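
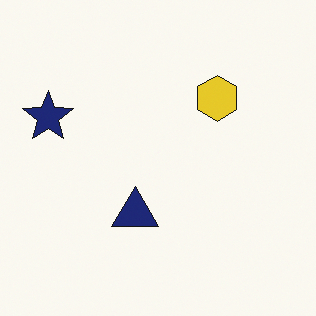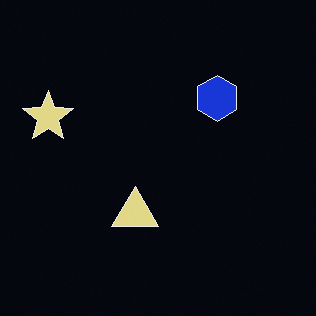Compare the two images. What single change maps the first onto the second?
Color-inverted (negative).

The light background has become dark and every shape's color is its complement — a photographic negative.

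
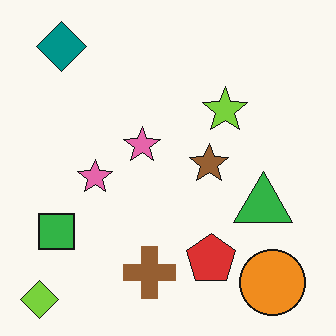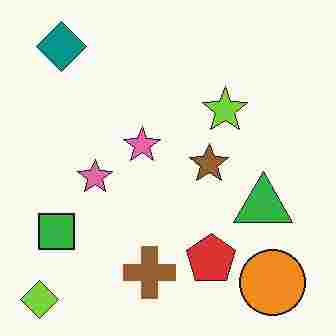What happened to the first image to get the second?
Heavily JPEG-compressed with obvious blocking artifacts.

Blocky 8×8 compression artifacts appear around shape edges and the flat background shows ringing — characteristic JPEG degradation.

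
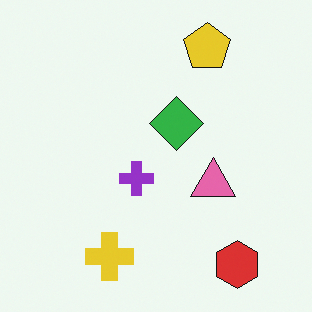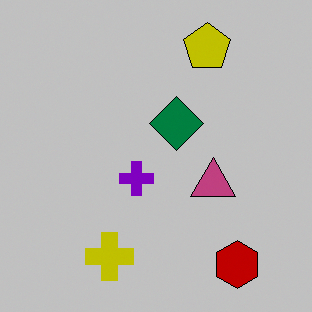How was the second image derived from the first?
Aggressively posterized.

Each flat color has snapped to a coarser quantized level — most visibly, the near-white background has dropped to a flat grey.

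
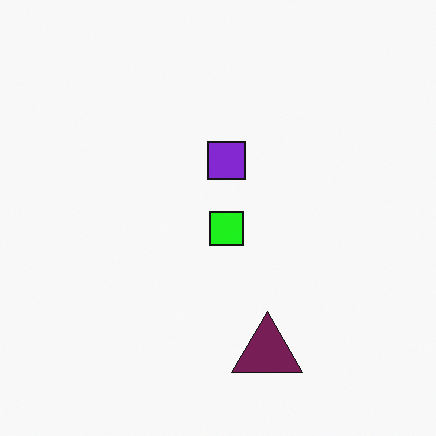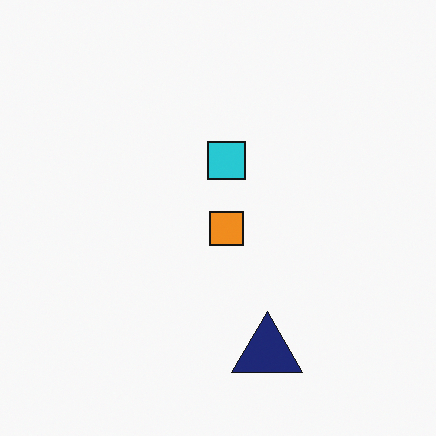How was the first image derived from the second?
The transformation is: hue-shifted noticeably.

Every shape's color has rotated by the same amount around the hue wheel — a uniform hue shift.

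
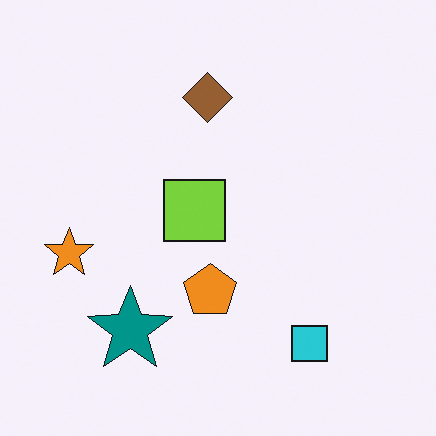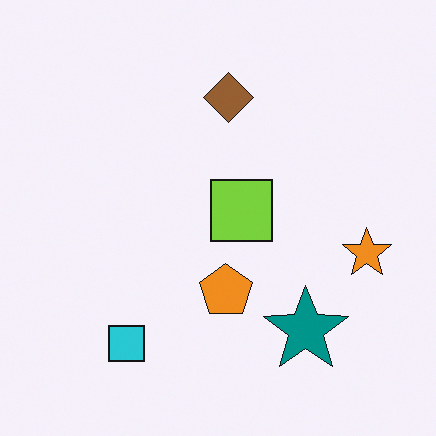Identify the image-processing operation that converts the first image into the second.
Flipped horizontally (left ↔ right).

The orange star is in the left of the first image and the right of the second — shapes on opposite sides of the vertical midline have swapped in a mirror flip.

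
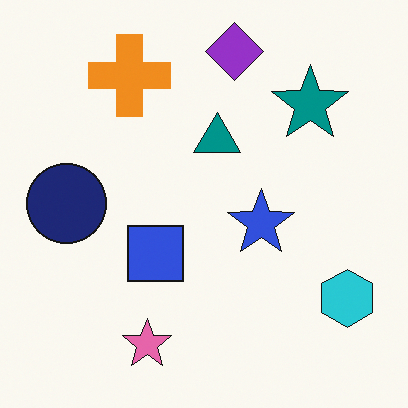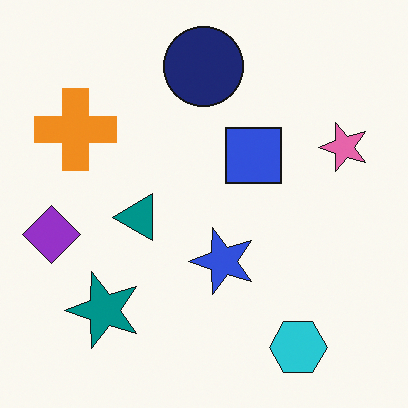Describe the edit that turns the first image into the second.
The transformation is: transposed (reflected across the top-left ↔ bottom-right diagonal).

Shapes have swapped their row and column positions — what was in the top-right is now in the bottom-left — a diagonal reflection.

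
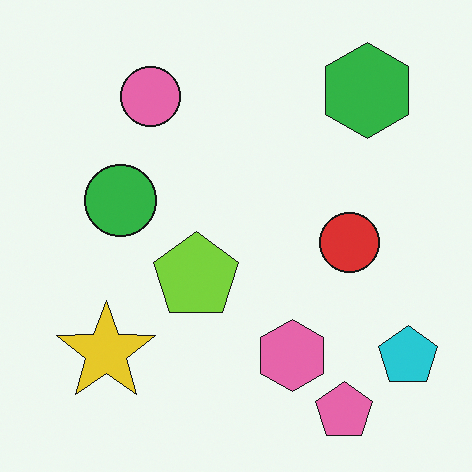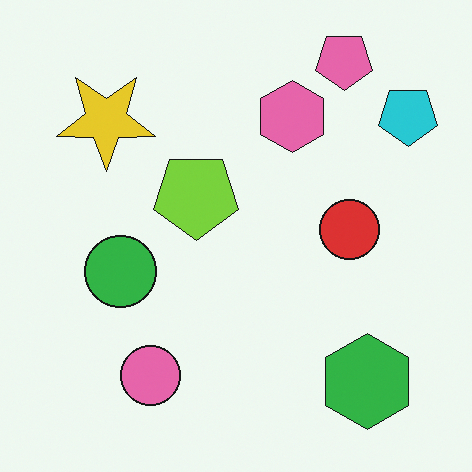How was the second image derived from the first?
This is the original image flipped vertically (top ↔ bottom).

The pink pentagon is in the bottom-right of the first image and the top-right of the second — shapes on opposite sides of the horizontal midline have swapped in a mirror flip.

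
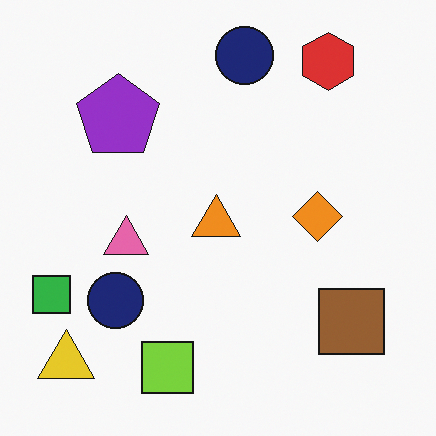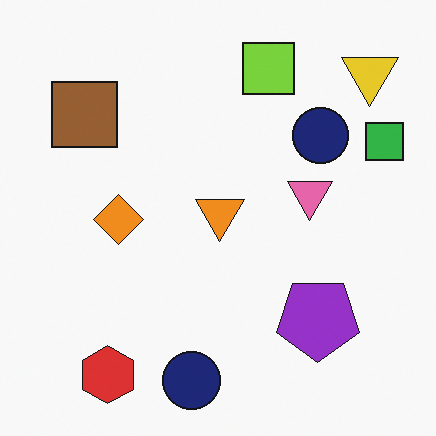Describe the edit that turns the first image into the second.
The second image is the first rotated 180°.

The yellow triangle sits in the bottom-left of the first image and the top-right of the second — consistent with a whole-image 180° rotation.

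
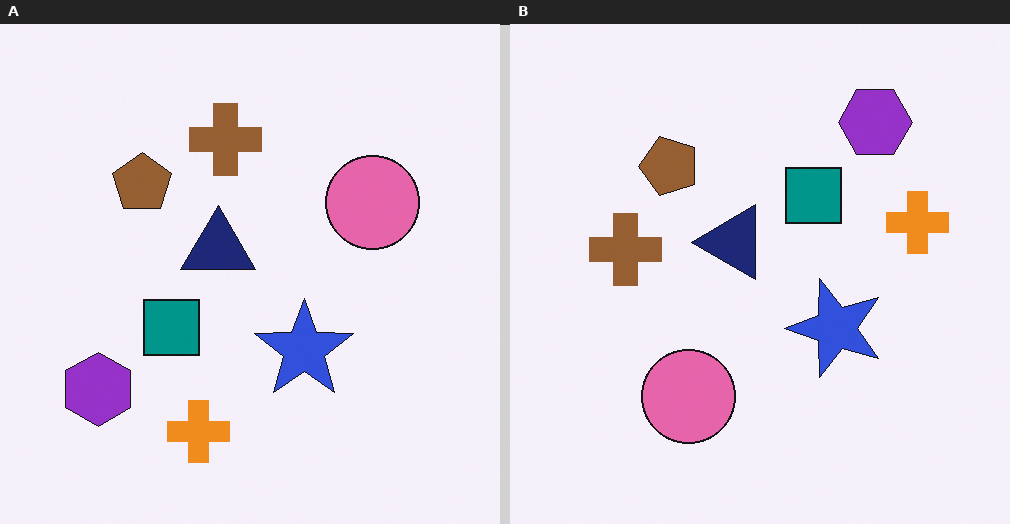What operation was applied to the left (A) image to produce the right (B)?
The image was transposed (reflected across the top-left ↔ bottom-right diagonal).

Shapes have swapped their row and column positions — what was in the top-right is now in the bottom-left — a diagonal reflection.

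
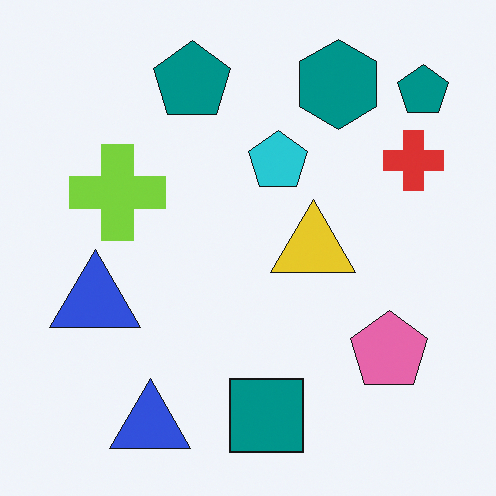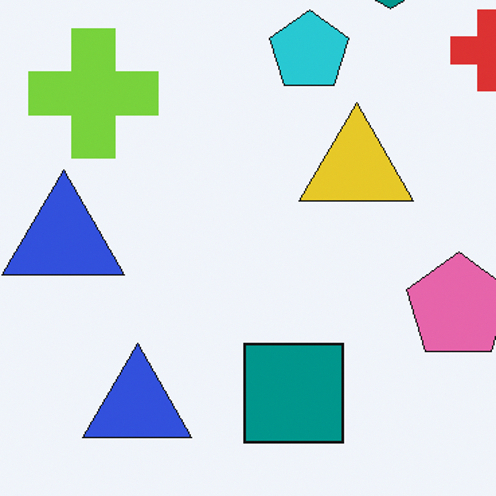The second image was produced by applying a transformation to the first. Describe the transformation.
The image was cropped to a modestly smaller region and rescaled.

The visible shapes are larger and the field of view is narrower; shapes near the original edges may be partly or wholly outside the frame — a crop-and-rescale.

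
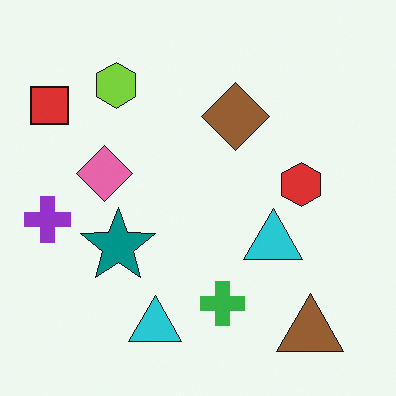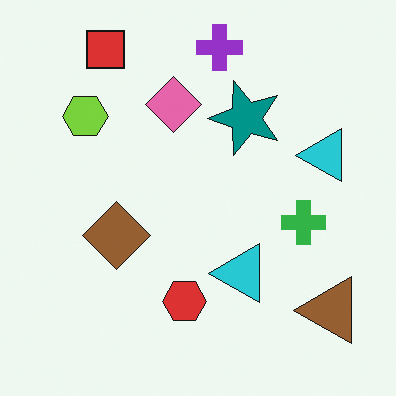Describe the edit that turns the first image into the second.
The second image is the first transposed (reflected across the top-left ↔ bottom-right diagonal).

Shapes have swapped their row and column positions — what was in the top-right is now in the bottom-left — a diagonal reflection.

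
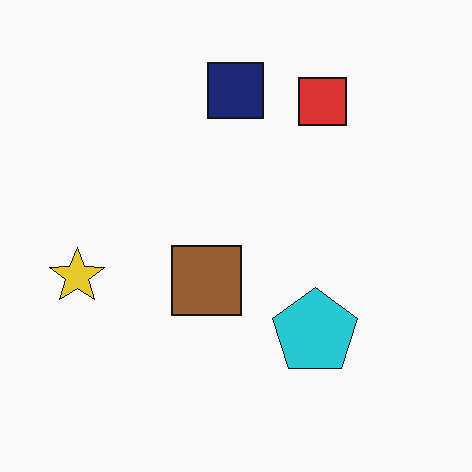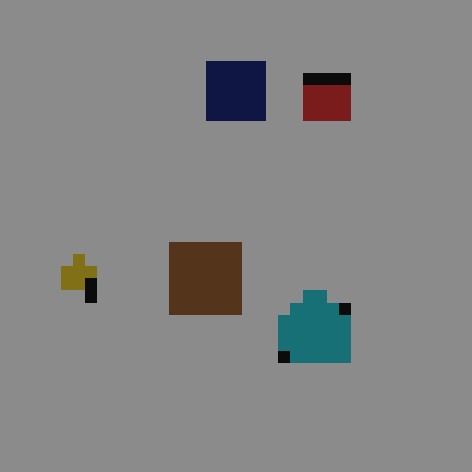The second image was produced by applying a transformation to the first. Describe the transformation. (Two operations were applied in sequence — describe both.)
Coarsely pixelated, then noticeably darkened.

Shapes are reduced to large square blocks; fine edges and outlines are lost — a downscale-then-upscale (mosaic) effect. Every pixel — background and shapes alike — is uniformly darkened.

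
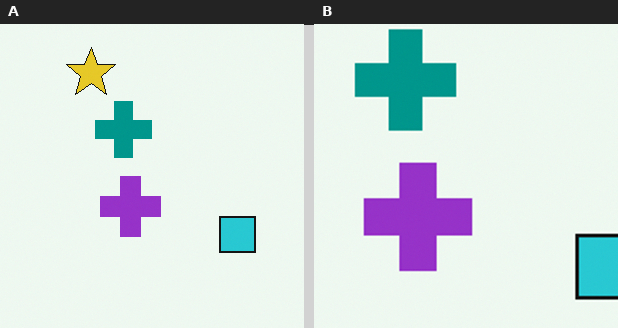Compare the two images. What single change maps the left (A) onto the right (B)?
The right (B) image is the left (A) cropped to a noticeably smaller region and rescaled.

The visible shapes are larger and the field of view is narrower; shapes near the original edges may be partly or wholly outside the frame — a crop-and-rescale.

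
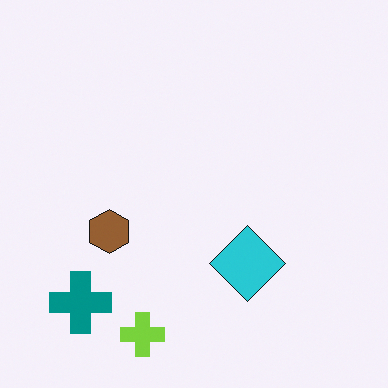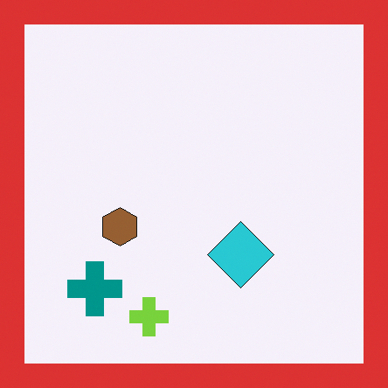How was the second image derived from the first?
The transformation is: framed with a red border.

A solid red frame runs around the edge of the second image, with the content slightly shrunk inside it.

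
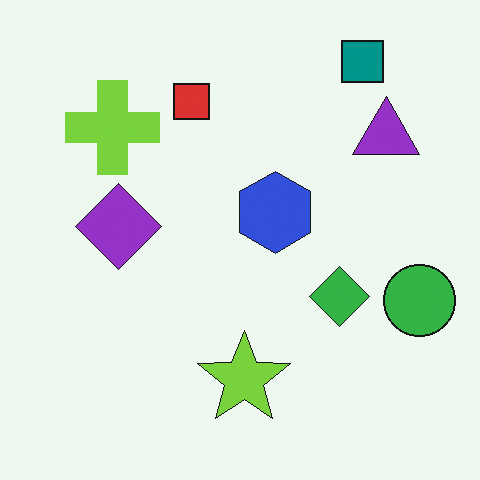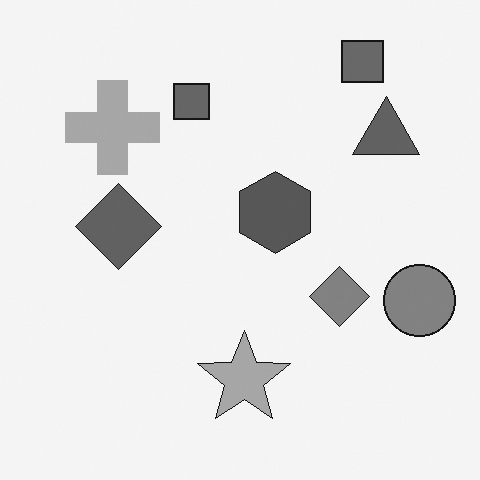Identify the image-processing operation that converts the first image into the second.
The image was converted to grayscale.

All color is removed — every shape is now a shade of grey.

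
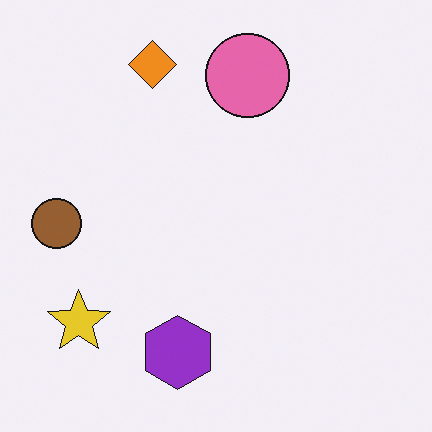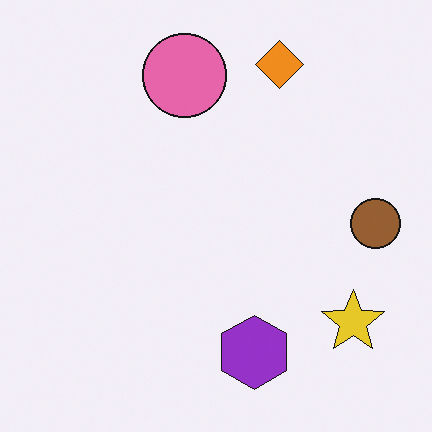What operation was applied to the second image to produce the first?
This is the original image flipped horizontally (left ↔ right).

The brown circle is in the right of the second image and the left of the first — shapes on opposite sides of the vertical midline have swapped in a mirror flip.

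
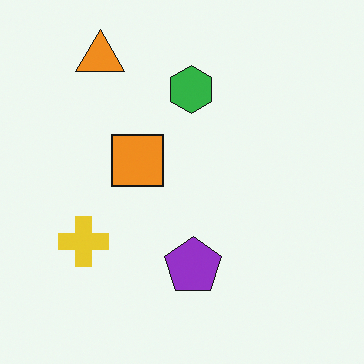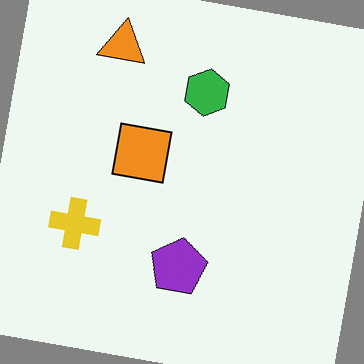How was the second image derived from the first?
The second image is the first rotated clockwise by a small amount.

Every shape is tilted by the same angle and the image corners show triangular fill wedges — a whole-image rotation by a non-right angle.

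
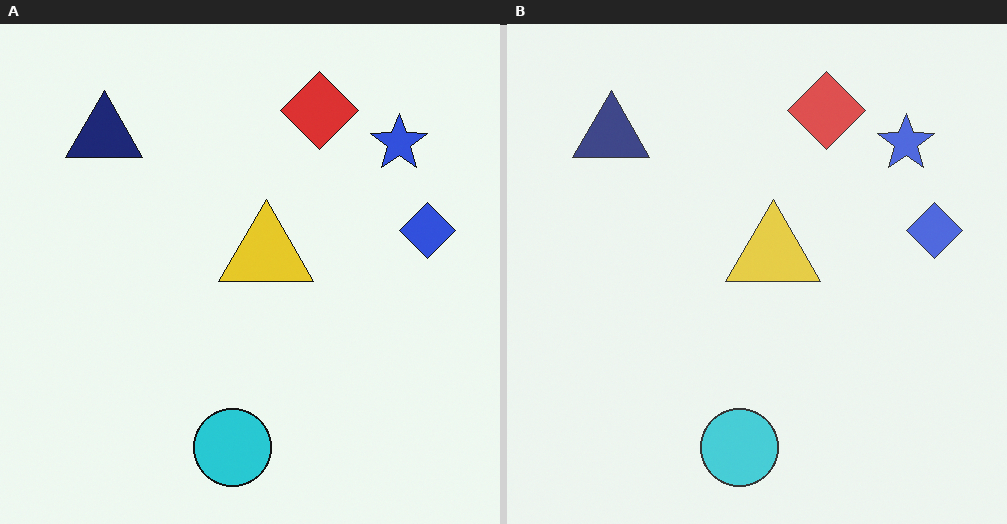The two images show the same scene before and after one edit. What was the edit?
Given slightly reduced contrast.

Tones are pushed toward mid-grey across the whole image — a global contrast change.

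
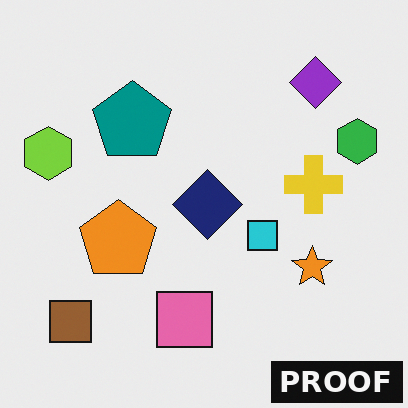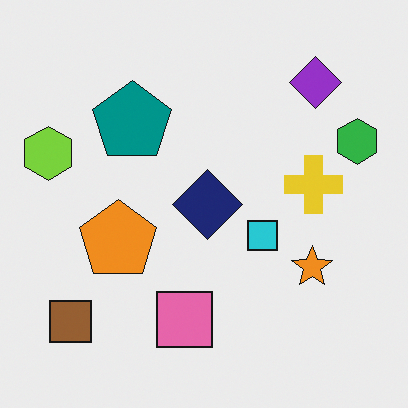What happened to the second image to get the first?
The transformation is: watermarked with the text "PROOF" in the lower-right corner.

A dark label reading "PROOF" appears in the lower-right corner.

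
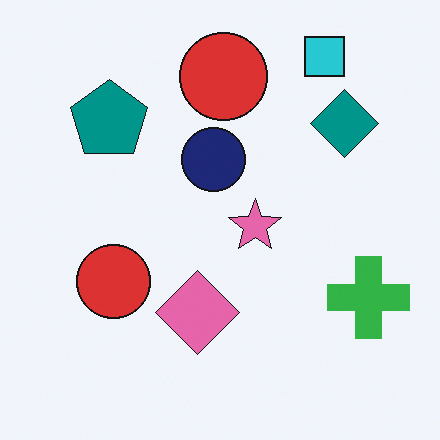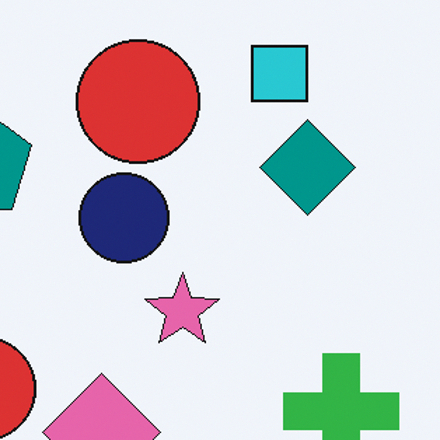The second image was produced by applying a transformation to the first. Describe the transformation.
This is the original image cropped slightly and scaled back up.

The visible shapes are larger and the field of view is narrower; shapes near the original edges may be partly or wholly outside the frame — a crop-and-rescale.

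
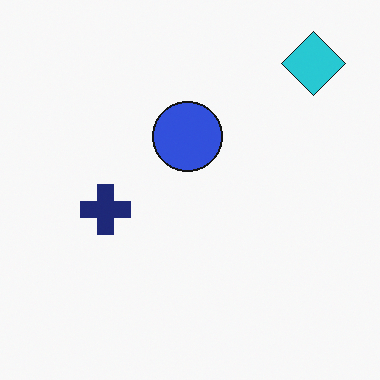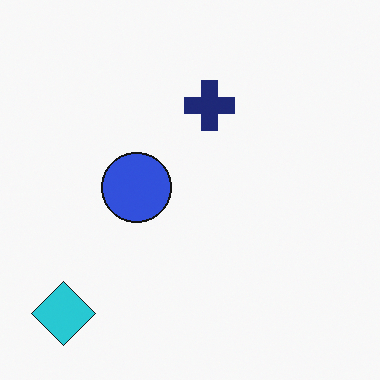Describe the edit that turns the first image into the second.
Transposed (reflected across the top-left ↔ bottom-right diagonal).

Shapes have swapped their row and column positions — what was in the top-right is now in the bottom-left — a diagonal reflection.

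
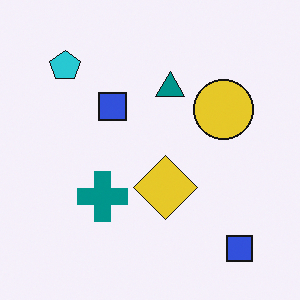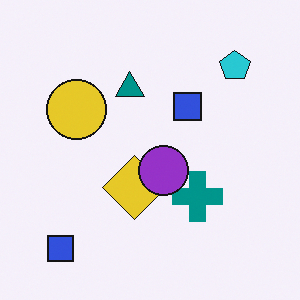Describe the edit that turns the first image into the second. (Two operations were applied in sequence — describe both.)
The image was flipped horizontally (left ↔ right), then overlaid with an additional purple circle.

The cyan pentagon is in the top-left of the first image and the top-right of the second — shapes on opposite sides of the vertical midline have swapped in a mirror flip. A purple circle appears in the second image that is absent from the first.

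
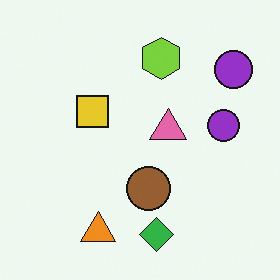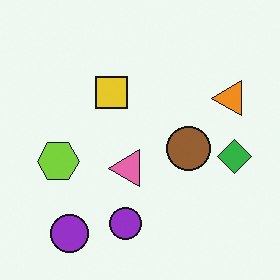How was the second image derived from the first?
Transposed (reflected across the top-left ↔ bottom-right diagonal).

Shapes have swapped their row and column positions — what was in the top-right is now in the bottom-left — a diagonal reflection.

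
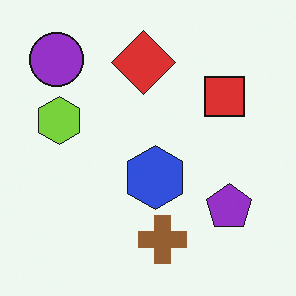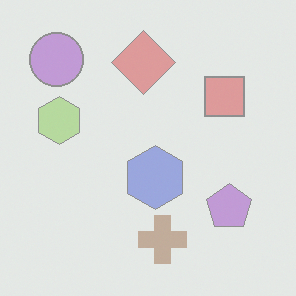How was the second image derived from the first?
Given much lower contrast.

Tones are pushed toward mid-grey across the whole image — a global contrast change.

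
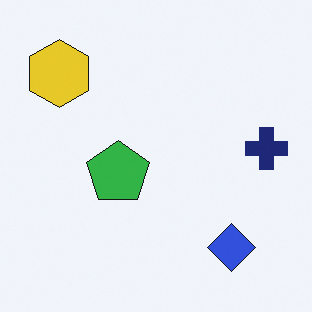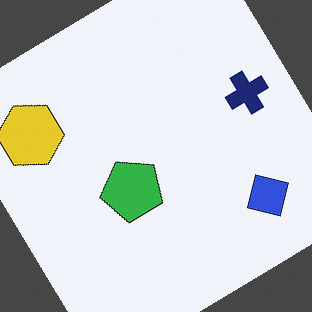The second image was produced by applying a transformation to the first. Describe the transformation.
Rotated counter-clockwise by a large amount — several tens of degrees.

Every shape is tilted by the same angle and the image corners show triangular fill wedges — a whole-image rotation by a non-right angle.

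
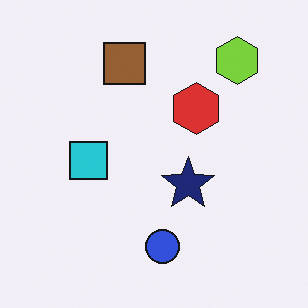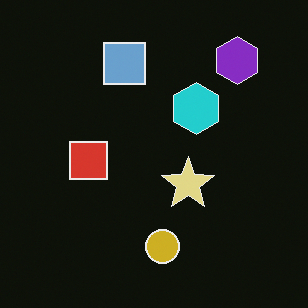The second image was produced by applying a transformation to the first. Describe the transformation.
The second image is the first color-inverted (negative).

The light background has become dark and every shape's color is its complement — a photographic negative.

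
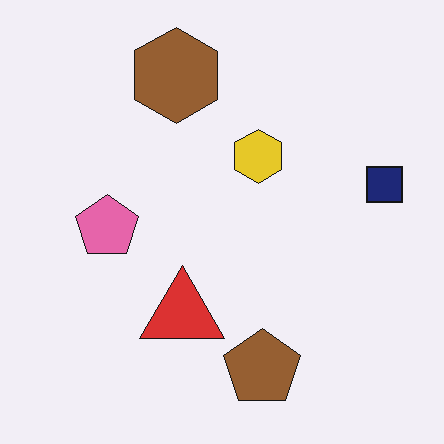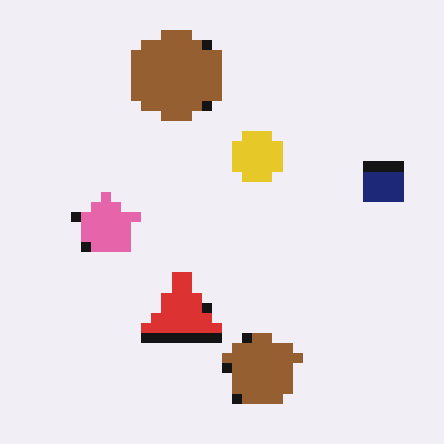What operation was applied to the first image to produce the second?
Heavily pixelated into large blocks.

Shapes are reduced to large square blocks; fine edges and outlines are lost — a downscale-then-upscale (mosaic) effect.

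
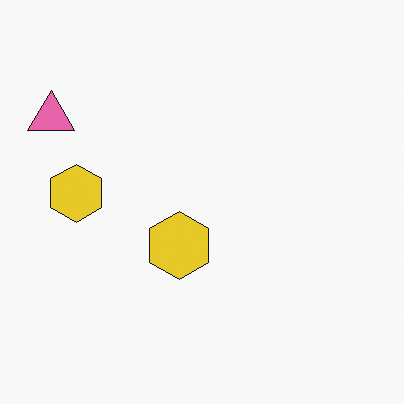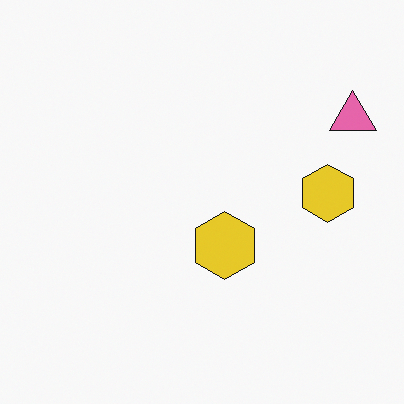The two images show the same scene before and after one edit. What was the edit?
The image was flipped horizontally (left ↔ right).

The pink triangle is in the top-left of the first image and the top-right of the second — shapes on opposite sides of the vertical midline have swapped in a mirror flip.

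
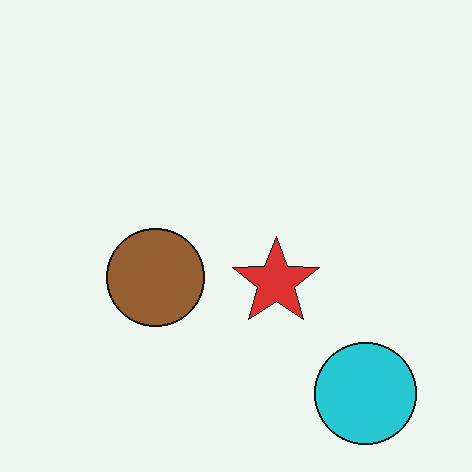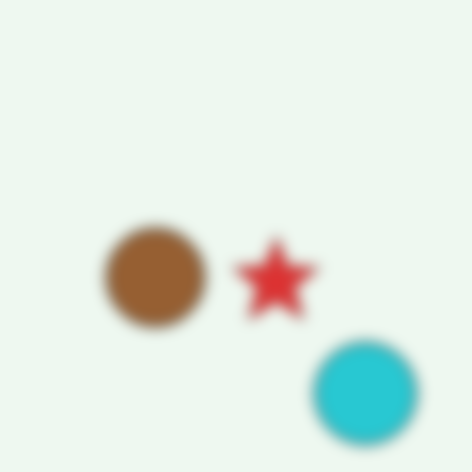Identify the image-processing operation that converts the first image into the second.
Heavily blurred.

Shape edges and outlines are uniformly softened across the whole image.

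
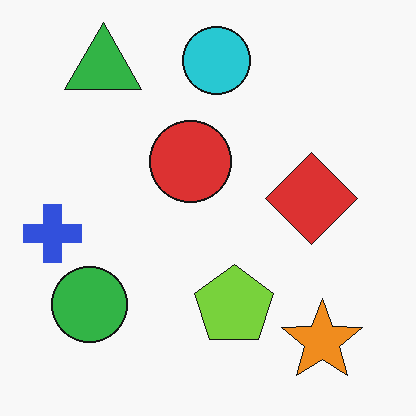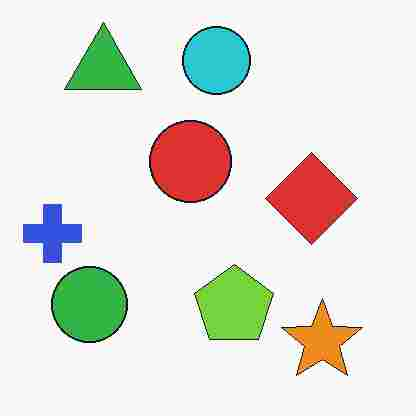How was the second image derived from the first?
This is the original image degraded with heavy JPEG compression.

Blocky 8×8 compression artifacts appear around shape edges and the flat background shows ringing — characteristic JPEG degradation.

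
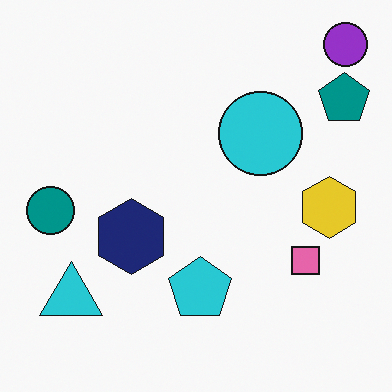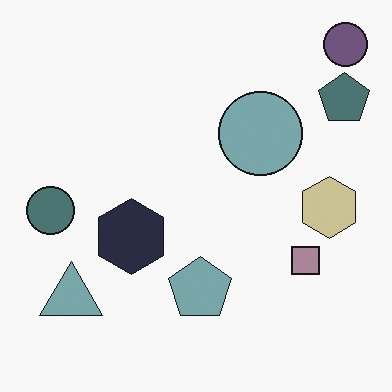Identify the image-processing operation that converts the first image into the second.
This is the original image heavily desaturated.

All colors are more muted and greyish — a global saturation change.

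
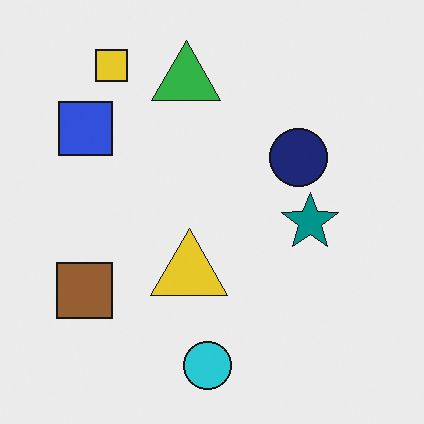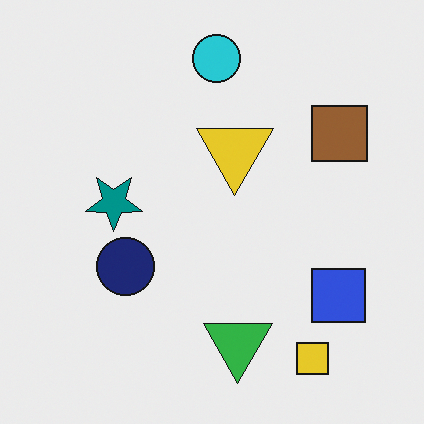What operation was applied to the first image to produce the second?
Rotated 180°.

The yellow square sits in the top-left of the first image and the bottom-right of the second — consistent with a whole-image 180° rotation.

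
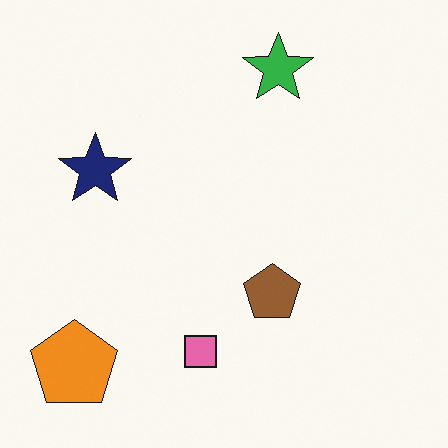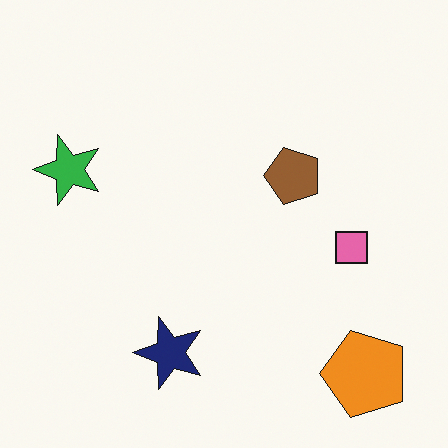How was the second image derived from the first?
Rotated 90° counter-clockwise.

The orange pentagon sits in the bottom-left of the first image and the bottom-right of the second — consistent with a whole-image 90° counter-clockwise rotation.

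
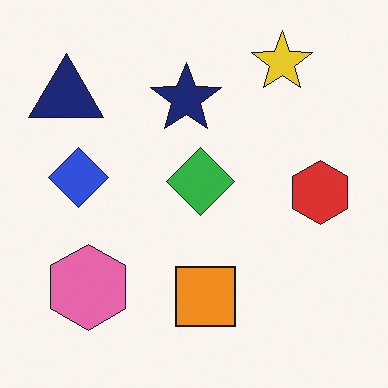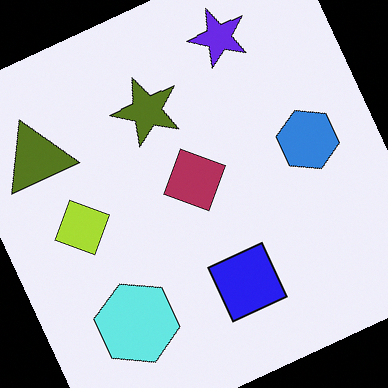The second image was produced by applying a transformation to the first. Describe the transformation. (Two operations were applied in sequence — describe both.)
The image was hue-shifted through roughly half the color wheel, then rotated counter-clockwise by a moderate amount.

Every shape's color has rotated by the same amount around the hue wheel — a uniform hue shift. Every shape is tilted by the same angle and the image corners show triangular fill wedges — a whole-image rotation by a non-right angle.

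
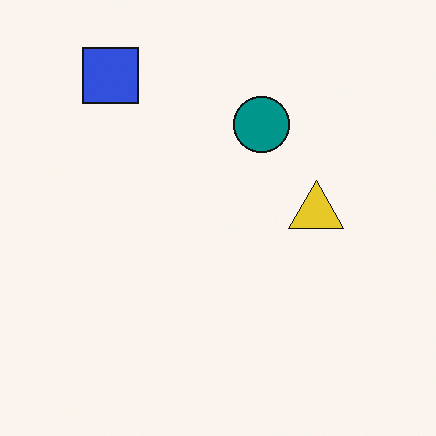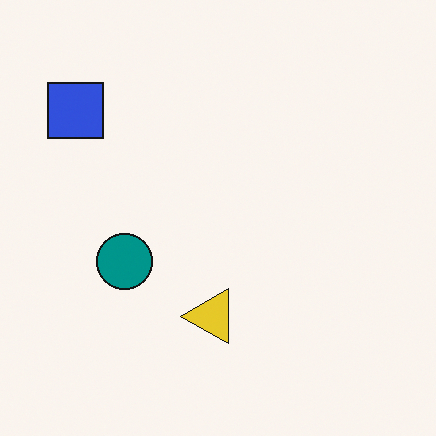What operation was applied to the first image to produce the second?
Transposed (reflected across the top-left ↔ bottom-right diagonal).

Shapes have swapped their row and column positions — what was in the top-right is now in the bottom-left — a diagonal reflection.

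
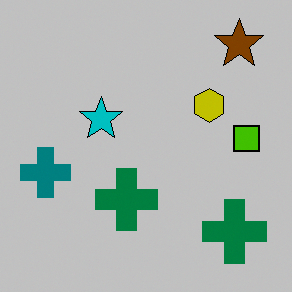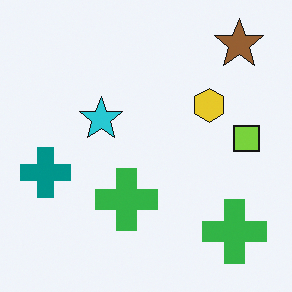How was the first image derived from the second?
The first image is the second aggressively posterized.

Each flat color has snapped to a coarser quantized level — most visibly, the near-white background has dropped to a flat grey.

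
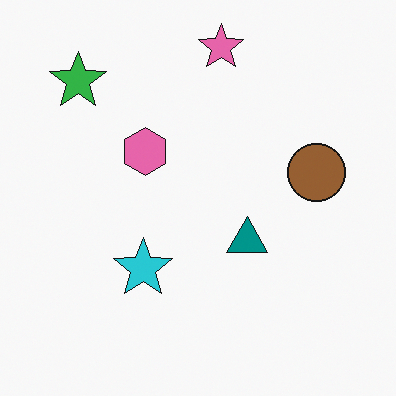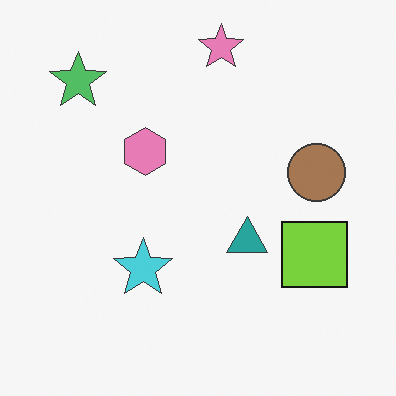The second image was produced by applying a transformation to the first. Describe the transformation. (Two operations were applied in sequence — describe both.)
The image was given slightly reduced contrast, then overlaid with an additional lime square.

Tones are pushed toward mid-grey across the whole image — a global contrast change. A lime square appears in the second image that is absent from the first.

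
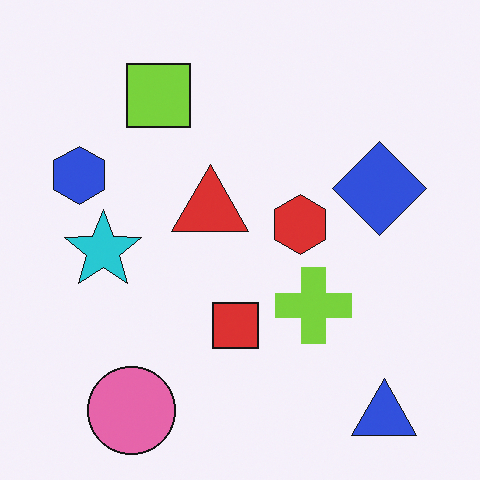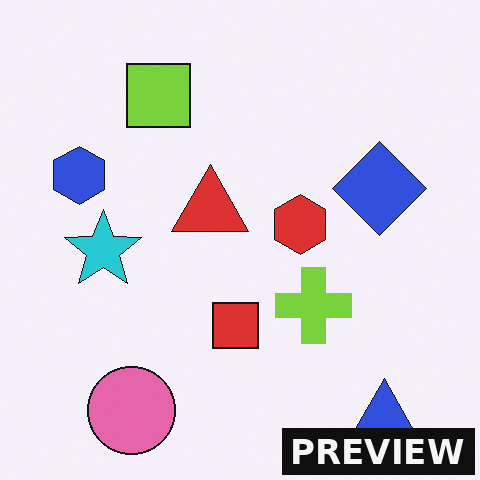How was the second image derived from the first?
The transformation is: watermarked with the text "PREVIEW" in the lower-right corner.

A dark label reading "PREVIEW" appears in the lower-right corner.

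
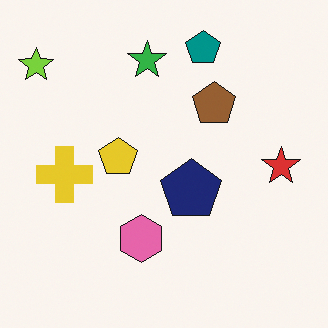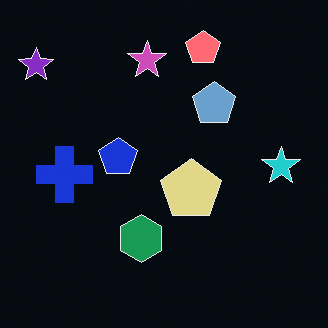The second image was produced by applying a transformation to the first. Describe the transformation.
It was color-inverted (negative).

The light background has become dark and every shape's color is its complement — a photographic negative.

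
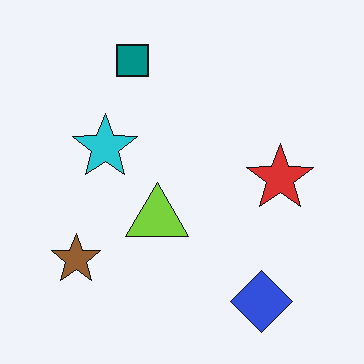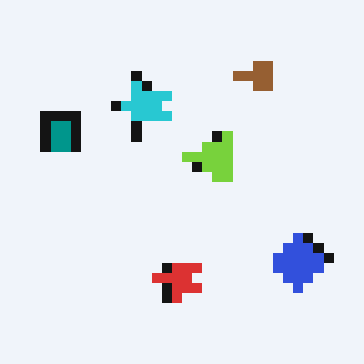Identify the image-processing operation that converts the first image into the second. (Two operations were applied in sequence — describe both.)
Heavily pixelated into large blocks, then transposed (reflected across the top-left ↔ bottom-right diagonal).

Shapes are reduced to large square blocks; fine edges and outlines are lost — a downscale-then-upscale (mosaic) effect. Shapes have swapped their row and column positions — what was in the top-right is now in the bottom-left — a diagonal reflection.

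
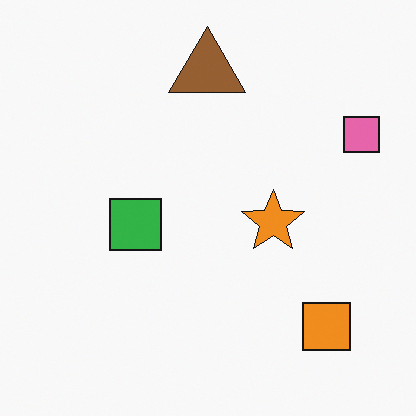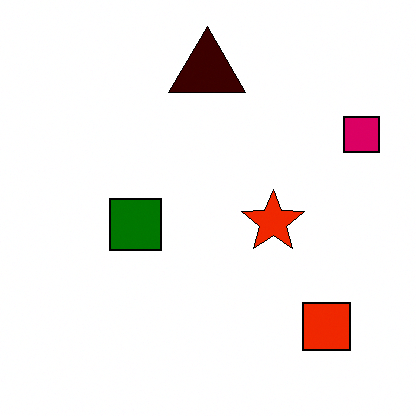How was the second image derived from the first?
It was boosted in contrast.

Tones are pushed away from mid-grey across the whole image — a global contrast change.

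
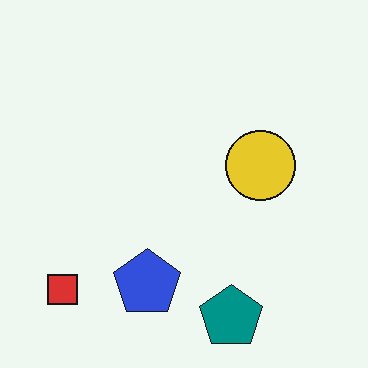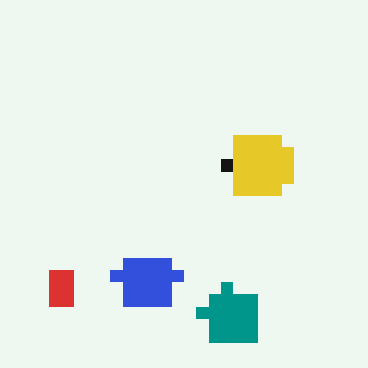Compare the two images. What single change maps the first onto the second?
It was coarsely pixelated.

Shapes are reduced to large square blocks; fine edges and outlines are lost — a downscale-then-upscale (mosaic) effect.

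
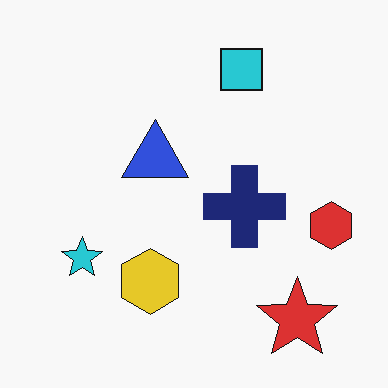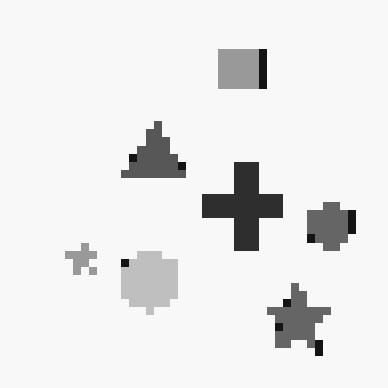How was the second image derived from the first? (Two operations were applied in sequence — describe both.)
It was converted to grayscale, then pixelated into visible square blocks.

All color is removed — every shape is now a shade of grey. Shapes are reduced to large square blocks; fine edges and outlines are lost — a downscale-then-upscale (mosaic) effect.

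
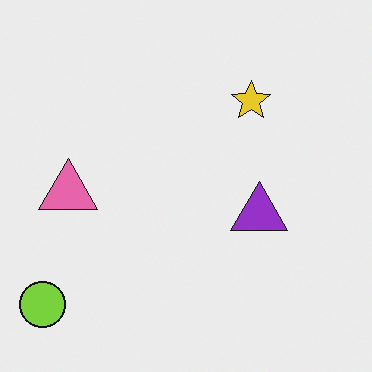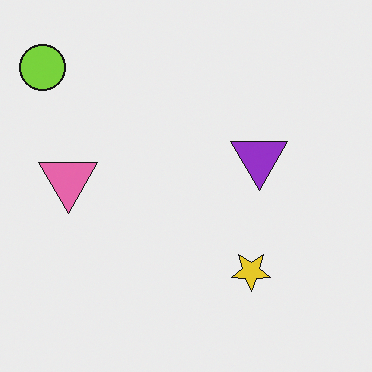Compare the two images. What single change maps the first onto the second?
The second image is the first flipped vertically (top ↔ bottom).

The lime circle is in the bottom-left of the first image and the top-left of the second — shapes on opposite sides of the horizontal midline have swapped in a mirror flip.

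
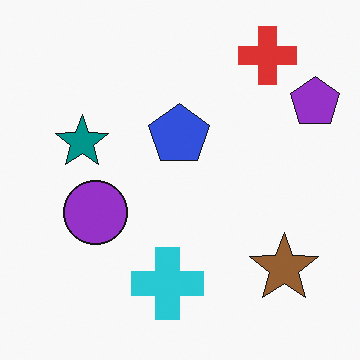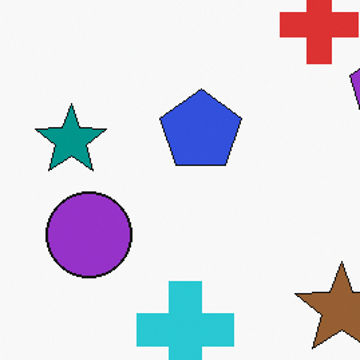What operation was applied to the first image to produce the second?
The image was cropped to a modestly smaller region and rescaled.

The visible shapes are larger and the field of view is narrower; shapes near the original edges may be partly or wholly outside the frame — a crop-and-rescale.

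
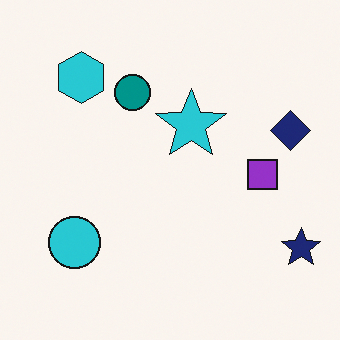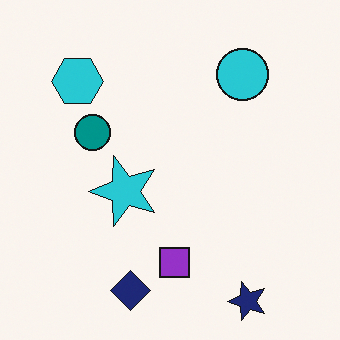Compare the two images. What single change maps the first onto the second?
It was transposed (reflected across the top-left ↔ bottom-right diagonal).

Shapes have swapped their row and column positions — what was in the top-right is now in the bottom-left — a diagonal reflection.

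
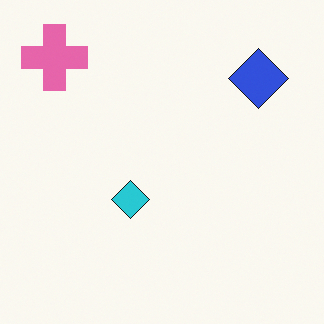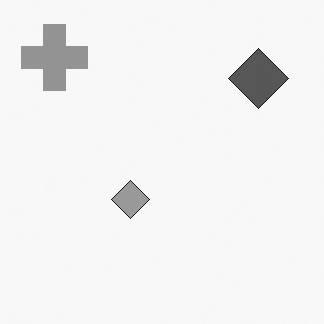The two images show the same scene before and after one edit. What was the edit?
Converted to grayscale.

All color is removed — every shape is now a shade of grey.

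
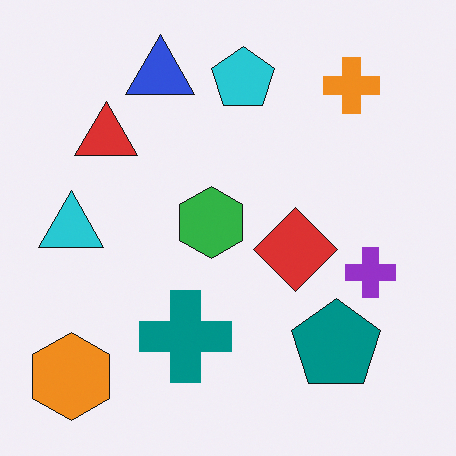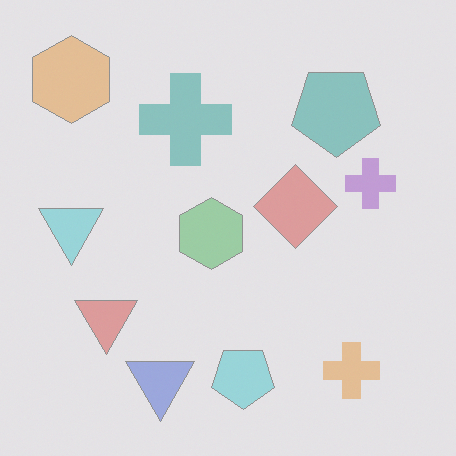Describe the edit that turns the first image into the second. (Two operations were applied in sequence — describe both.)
Flipped vertically (top ↔ bottom), then washed out (contrast reduced).

The blue triangle is in the top of the first image and the bottom of the second — shapes on opposite sides of the horizontal midline have swapped in a mirror flip. Tones are pushed toward mid-grey across the whole image — a global contrast change.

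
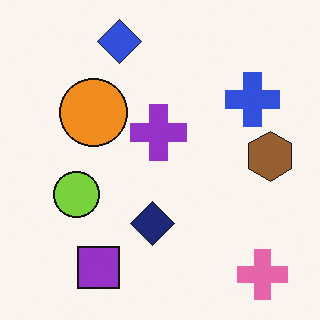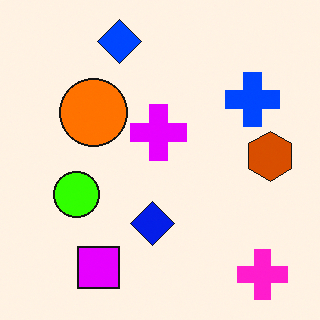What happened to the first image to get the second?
Made much more vivid (saturation change).

All colors are more vivid — a global saturation change.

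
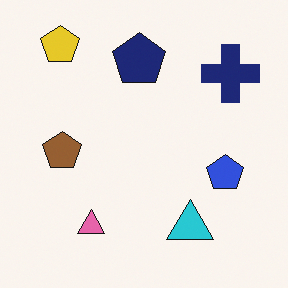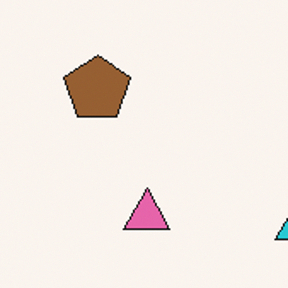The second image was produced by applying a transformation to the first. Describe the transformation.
It was cropped to a noticeably smaller region and rescaled.

The visible shapes are larger and the field of view is narrower; shapes near the original edges may be partly or wholly outside the frame — a crop-and-rescale.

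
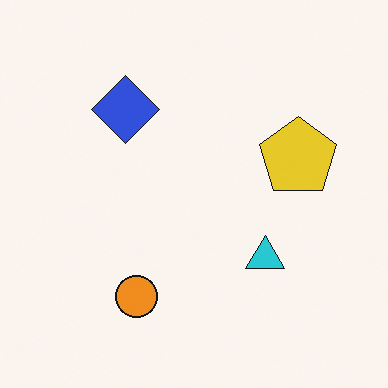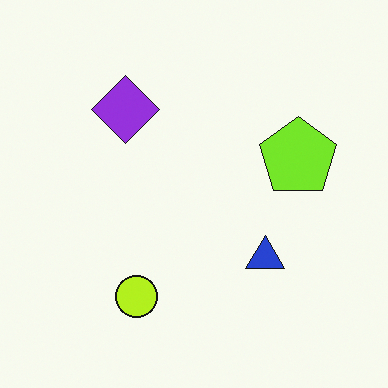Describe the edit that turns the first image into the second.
It was hue-shifted slightly.

Every shape's color has rotated by the same amount around the hue wheel — a uniform hue shift.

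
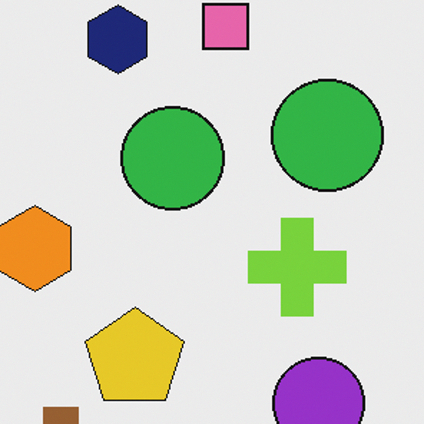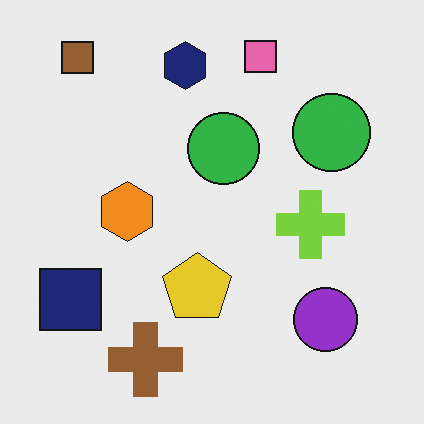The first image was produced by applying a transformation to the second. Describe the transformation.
The image was cropped slightly and scaled back up.

The visible shapes are larger and the field of view is narrower; shapes near the original edges may be partly or wholly outside the frame — a crop-and-rescale.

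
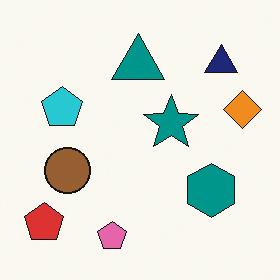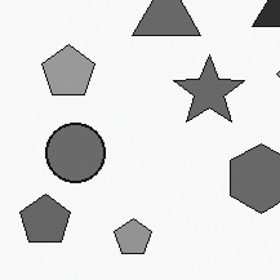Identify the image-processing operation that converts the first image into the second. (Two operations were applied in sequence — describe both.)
The second image is the first converted to grayscale, then cropped slightly and scaled back up.

All color is removed — every shape is now a shade of grey. The visible shapes are larger and the field of view is narrower; shapes near the original edges may be partly or wholly outside the frame — a crop-and-rescale.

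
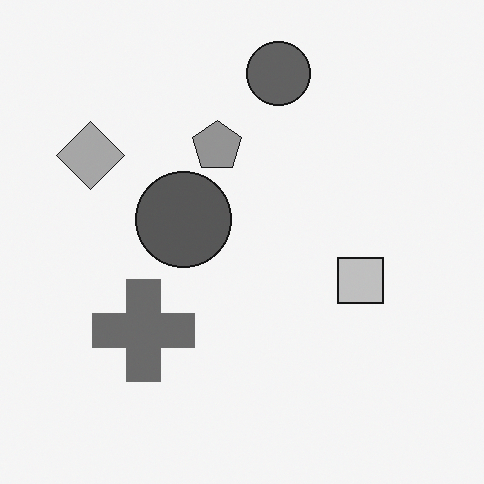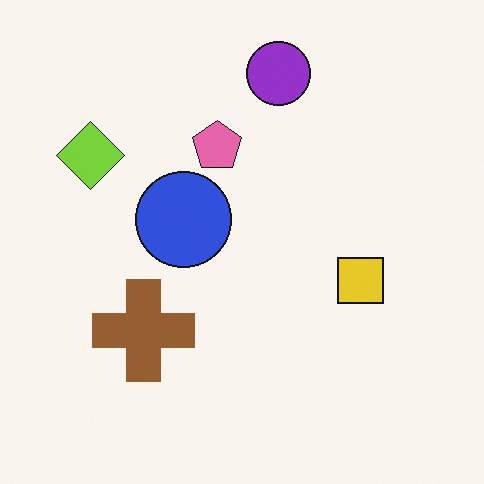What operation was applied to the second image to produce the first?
This is the original image converted to grayscale.

All color is removed — every shape is now a shade of grey.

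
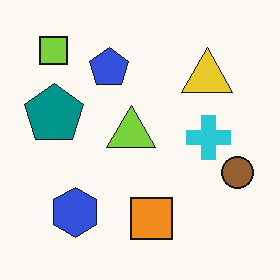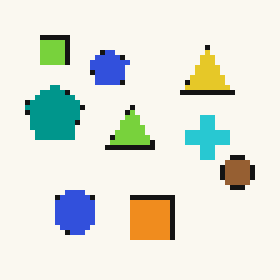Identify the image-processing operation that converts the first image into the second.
The image was mildly pixelated.

Shapes are reduced to large square blocks; fine edges and outlines are lost — a downscale-then-upscale (mosaic) effect.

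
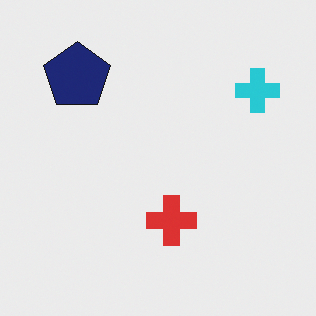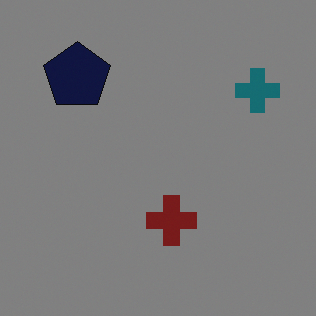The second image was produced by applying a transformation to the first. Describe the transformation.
It was darkened a lot.

Every pixel — background and shapes alike — is uniformly darkened.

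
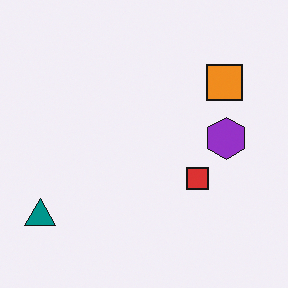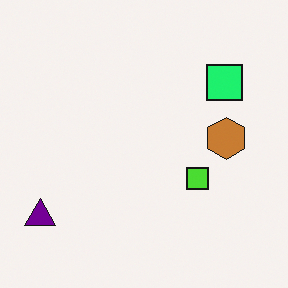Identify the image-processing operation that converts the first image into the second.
The transformation is: hue-shifted by a moderate amount.

Every shape's color has rotated by the same amount around the hue wheel — a uniform hue shift.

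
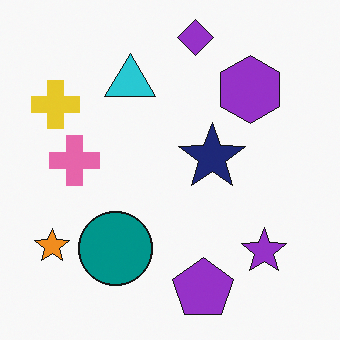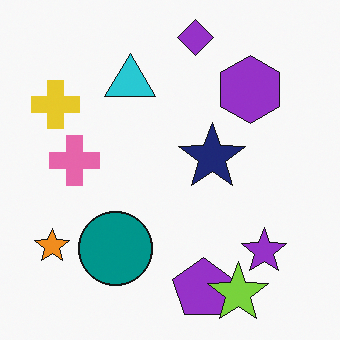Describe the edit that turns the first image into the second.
The second image is the first overlaid with an additional lime star.

A lime star appears in the second image that is absent from the first.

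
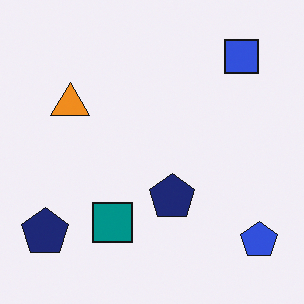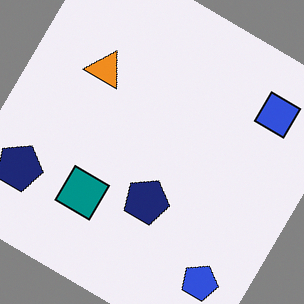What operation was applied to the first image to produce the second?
It was rotated clockwise by a large amount — several tens of degrees.

Every shape is tilted by the same angle and the image corners show triangular fill wedges — a whole-image rotation by a non-right angle.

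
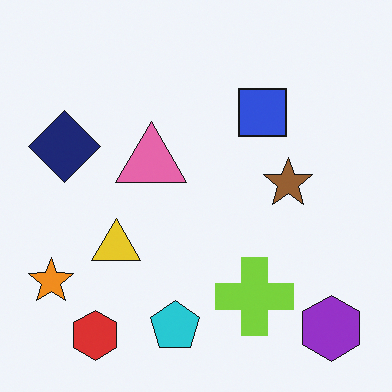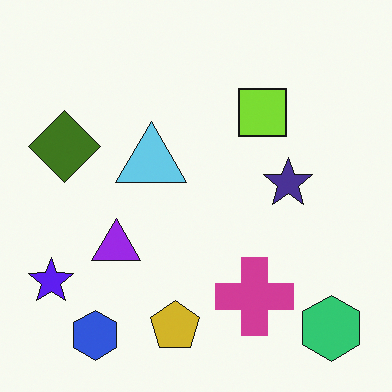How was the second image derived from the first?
It was hue-shifted through roughly half the color wheel.

Every shape's color has rotated by the same amount around the hue wheel — a uniform hue shift.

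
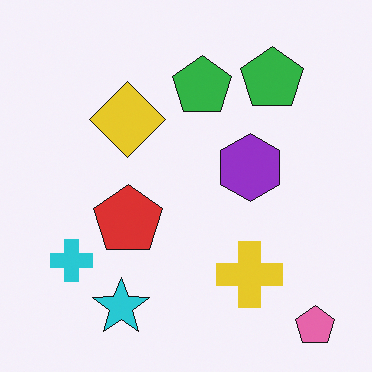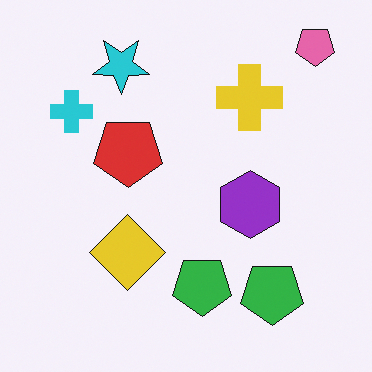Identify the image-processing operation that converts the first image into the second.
This is the original image flipped vertically (top ↔ bottom).

The pink pentagon is in the bottom-right of the first image and the top-right of the second — shapes on opposite sides of the horizontal midline have swapped in a mirror flip.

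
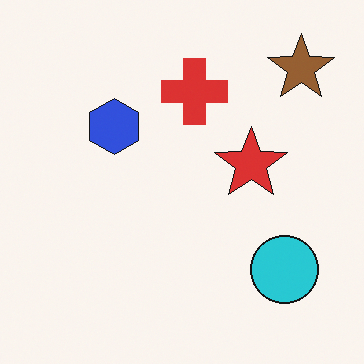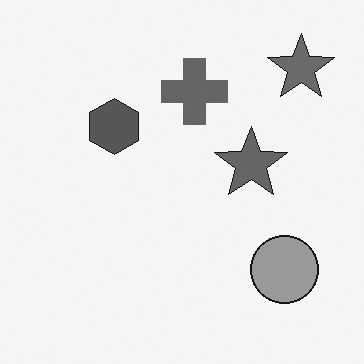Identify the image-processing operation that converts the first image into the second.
The transformation is: converted to grayscale.

All color is removed — every shape is now a shade of grey.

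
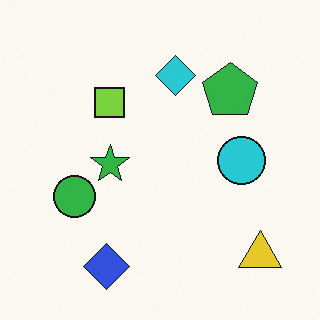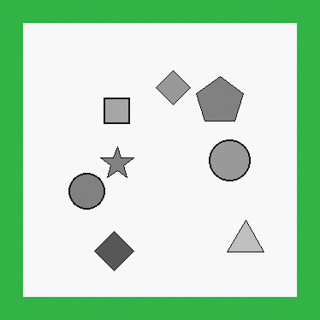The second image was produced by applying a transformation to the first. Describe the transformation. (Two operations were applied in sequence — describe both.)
This is the original image converted to grayscale, then framed with a green border.

All color is removed — every shape is now a shade of grey. A solid green frame runs around the edge of the second image, with the content slightly shrunk inside it.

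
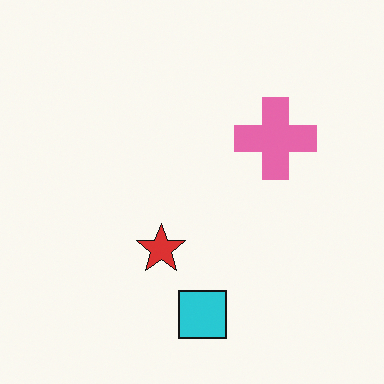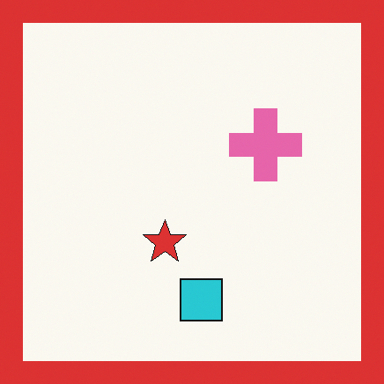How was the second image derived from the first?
Framed with a red border.

A solid red frame runs around the edge of the second image, with the content slightly shrunk inside it.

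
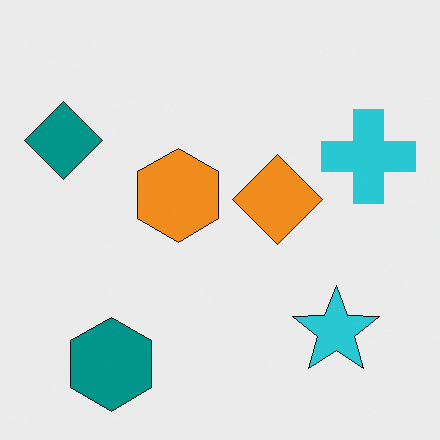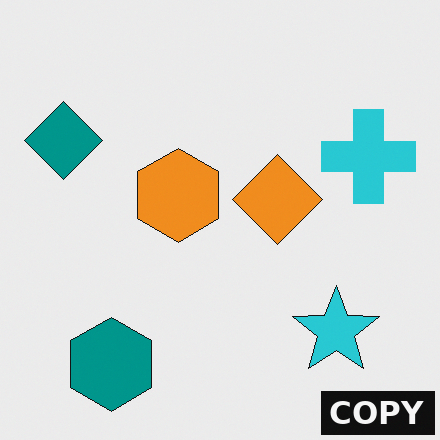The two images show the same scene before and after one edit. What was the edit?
It was watermarked with the text "COPY" in the lower-right corner.

A dark label reading "COPY" appears in the lower-right corner.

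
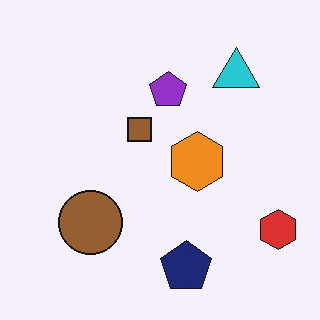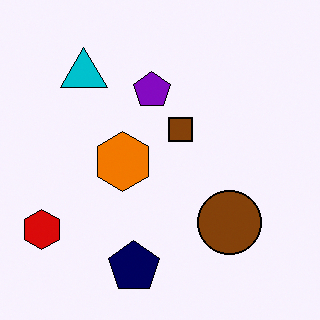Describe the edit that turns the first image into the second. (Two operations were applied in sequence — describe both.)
The transformation is: given slightly increased contrast, then flipped horizontally (left ↔ right).

Tones are pushed away from mid-grey across the whole image — a global contrast change. The red hexagon is in the bottom-right of the first image and the bottom-left of the second — shapes on opposite sides of the vertical midline have swapped in a mirror flip.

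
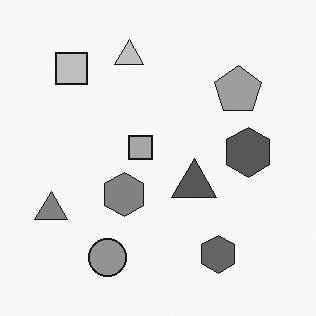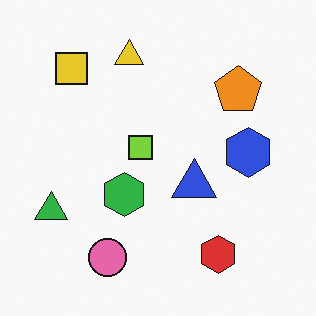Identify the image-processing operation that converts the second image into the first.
The image was converted to grayscale.

All color is removed — every shape is now a shade of grey.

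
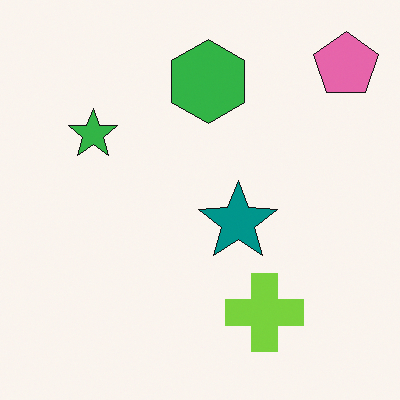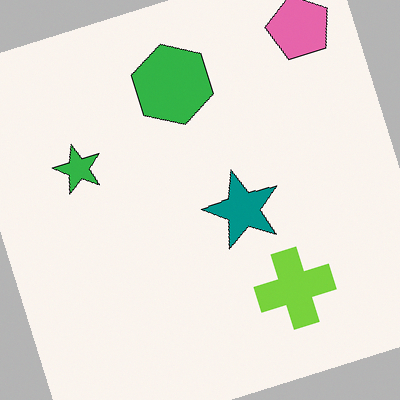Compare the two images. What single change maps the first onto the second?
It was rotated counter-clockwise by a clearly visible amount.

Every shape is tilted by the same angle and the image corners show triangular fill wedges — a whole-image rotation by a non-right angle.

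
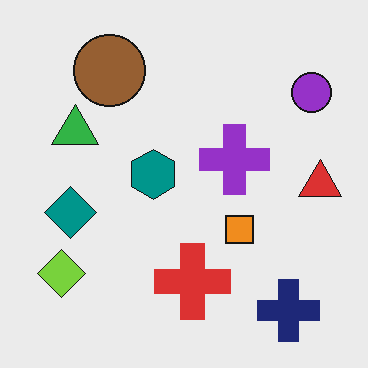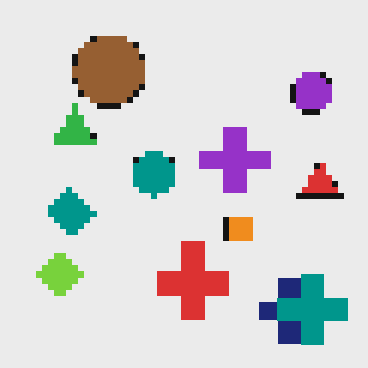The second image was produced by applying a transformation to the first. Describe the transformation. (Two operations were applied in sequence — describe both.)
It was pixelated into visible square blocks, then overlaid with an additional teal cross.

Shapes are reduced to large square blocks; fine edges and outlines are lost — a downscale-then-upscale (mosaic) effect. A teal cross appears in the second image that is absent from the first.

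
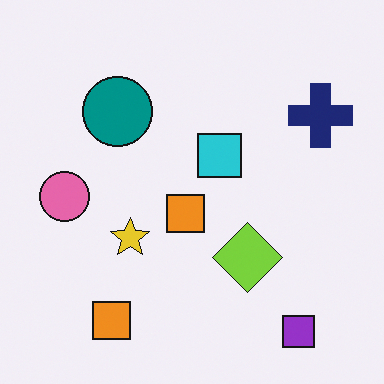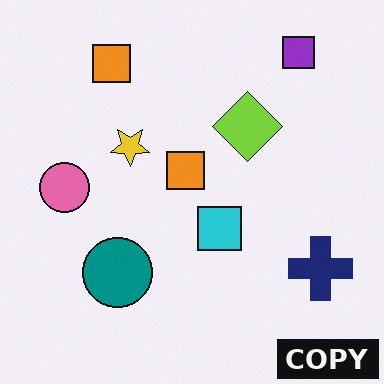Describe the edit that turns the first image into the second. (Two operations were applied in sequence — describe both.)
It was flipped vertically (top ↔ bottom), then watermarked with the text "COPY" in the lower-right corner.

The purple square is in the bottom-right of the first image and the top-right of the second — shapes on opposite sides of the horizontal midline have swapped in a mirror flip. A dark label reading "COPY" appears in the lower-right corner.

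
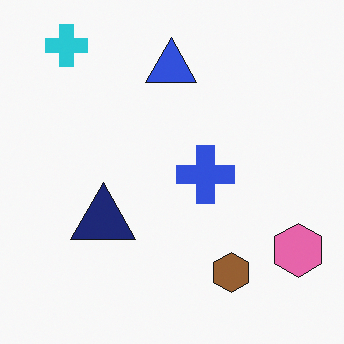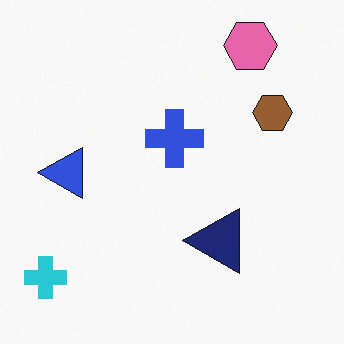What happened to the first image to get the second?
The transformation is: rotated 90° counter-clockwise.

The cyan cross sits in the top-left of the first image and the bottom-left of the second — consistent with a whole-image 90° counter-clockwise rotation.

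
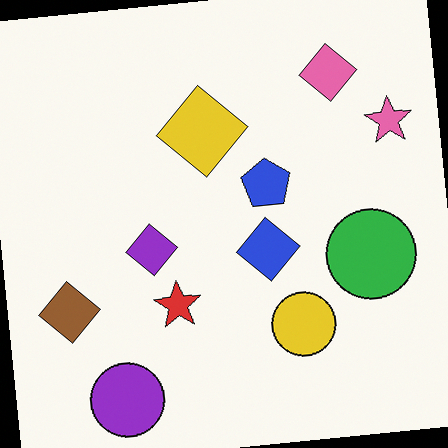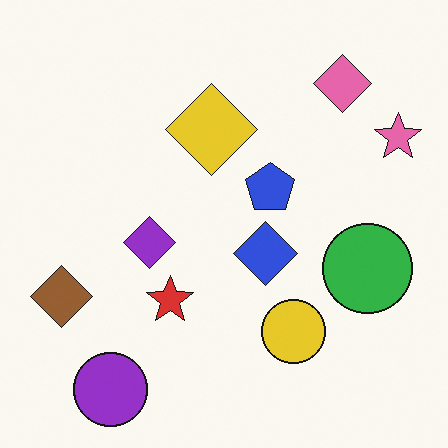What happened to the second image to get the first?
The first image is the second rotated counter-clockwise by a small amount.

Every shape is tilted by the same angle and the image corners show triangular fill wedges — a whole-image rotation by a non-right angle.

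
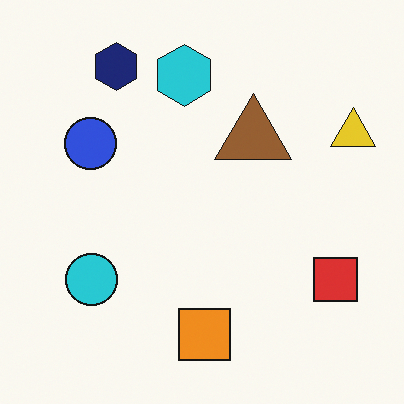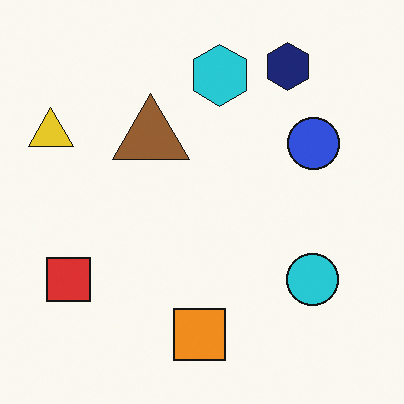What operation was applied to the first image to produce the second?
The image was flipped horizontally (left ↔ right).

The yellow triangle is in the top-right of the first image and the top-left of the second — shapes on opposite sides of the vertical midline have swapped in a mirror flip.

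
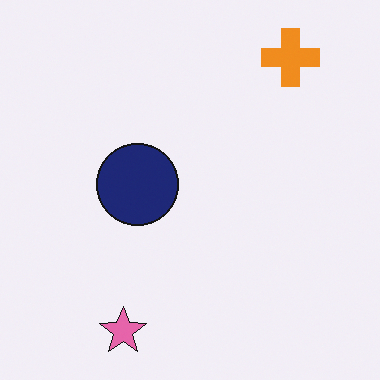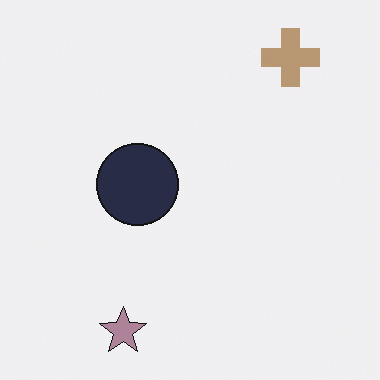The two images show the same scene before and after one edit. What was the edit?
The second image is the first heavily desaturated.

All colors are more muted and greyish — a global saturation change.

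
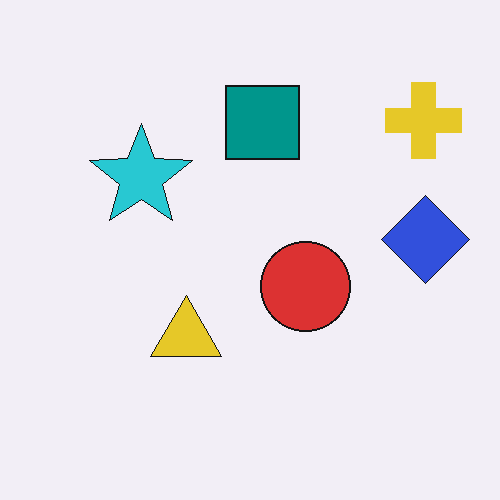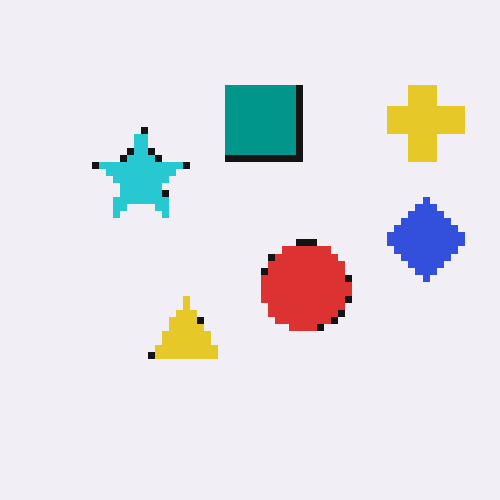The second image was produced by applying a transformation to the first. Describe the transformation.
This is the original image pixelated into visible square blocks.

Shapes are reduced to large square blocks; fine edges and outlines are lost — a downscale-then-upscale (mosaic) effect.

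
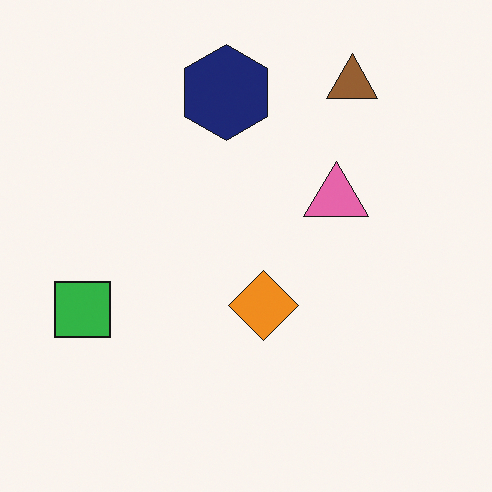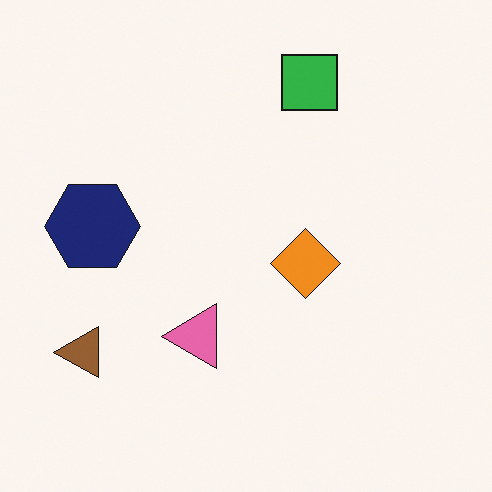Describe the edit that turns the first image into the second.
The transformation is: transposed (reflected across the top-left ↔ bottom-right diagonal).

Shapes have swapped their row and column positions — what was in the top-right is now in the bottom-left — a diagonal reflection.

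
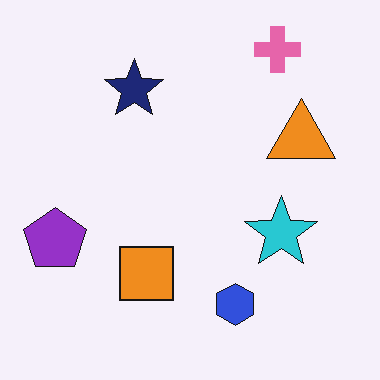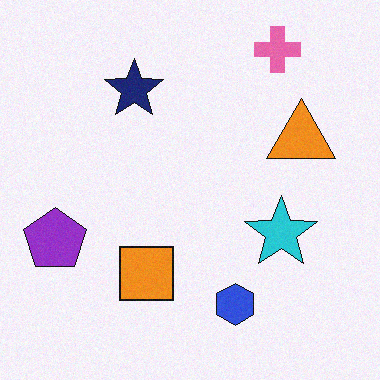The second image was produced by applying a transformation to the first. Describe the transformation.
The second image is the first degraded with light additive noise.

Random speckle covers the whole image, including the flat background.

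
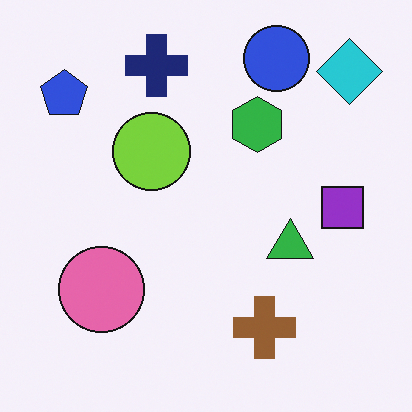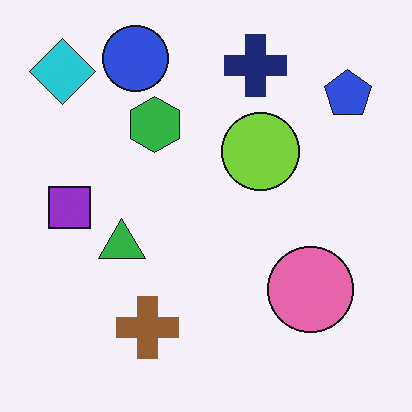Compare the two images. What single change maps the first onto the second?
The image was flipped horizontally (left ↔ right).

The cyan diamond is in the top-right of the first image and the top-left of the second — shapes on opposite sides of the vertical midline have swapped in a mirror flip.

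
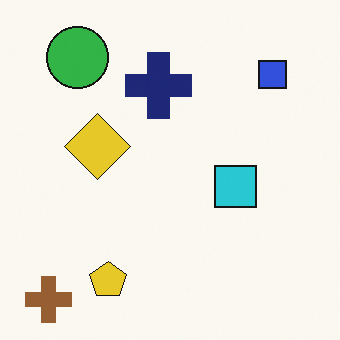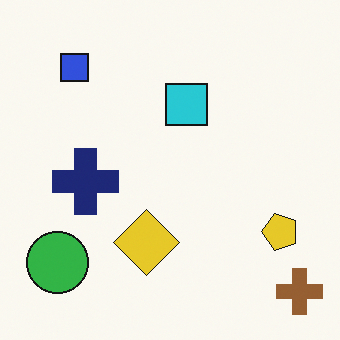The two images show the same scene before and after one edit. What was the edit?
The second image is the first rotated 90° counter-clockwise.

The brown cross sits in the bottom-left of the first image and the bottom-right of the second — consistent with a whole-image 90° counter-clockwise rotation.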